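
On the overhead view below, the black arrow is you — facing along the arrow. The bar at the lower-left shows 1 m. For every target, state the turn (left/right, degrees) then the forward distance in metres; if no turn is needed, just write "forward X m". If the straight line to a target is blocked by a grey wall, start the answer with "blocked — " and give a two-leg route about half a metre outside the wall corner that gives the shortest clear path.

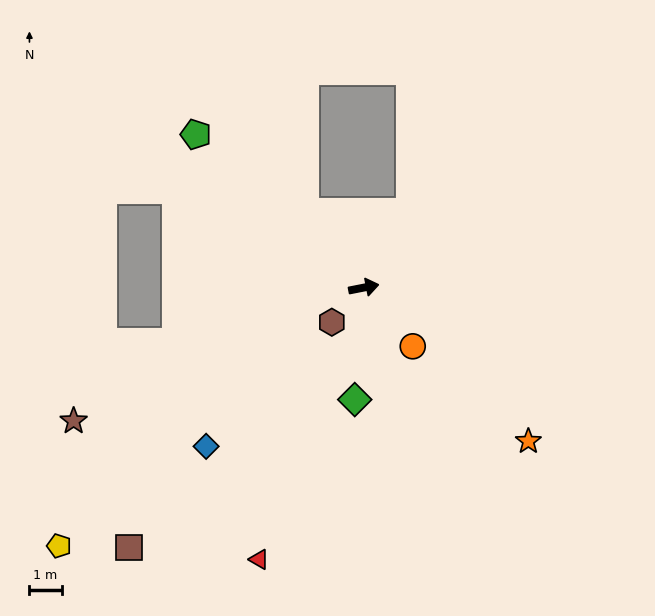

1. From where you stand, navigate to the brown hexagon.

turn right 144°, forward 1.5 m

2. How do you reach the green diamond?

turn right 106°, forward 3.5 m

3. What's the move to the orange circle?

turn right 61°, forward 2.4 m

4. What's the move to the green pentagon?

turn left 126°, forward 7.0 m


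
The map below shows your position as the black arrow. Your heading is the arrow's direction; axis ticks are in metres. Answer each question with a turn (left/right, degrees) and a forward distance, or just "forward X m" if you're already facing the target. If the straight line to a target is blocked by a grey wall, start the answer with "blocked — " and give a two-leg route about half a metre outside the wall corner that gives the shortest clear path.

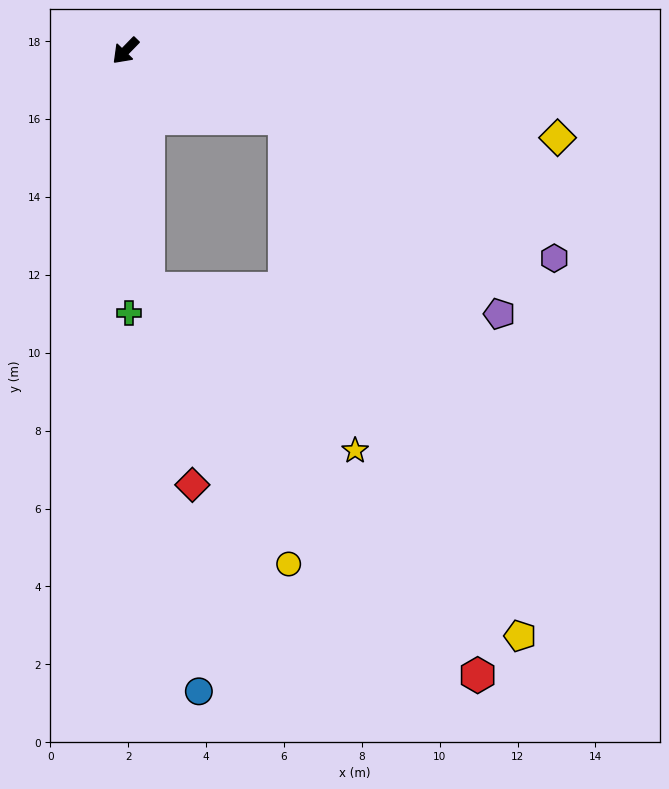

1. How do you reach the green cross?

turn left 45°, forward 6.7 m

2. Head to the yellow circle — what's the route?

blocked — turn left 50°, forward 6.1 m, then turn left 21°, forward 7.9 m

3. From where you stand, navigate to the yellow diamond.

turn left 123°, forward 11.3 m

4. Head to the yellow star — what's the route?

blocked — turn left 50°, forward 6.1 m, then turn left 46°, forward 6.7 m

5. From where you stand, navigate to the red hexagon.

blocked — turn left 50°, forward 6.1 m, then turn left 35°, forward 13.0 m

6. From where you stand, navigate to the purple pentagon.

blocked — turn left 111°, forward 4.4 m, then turn right 19°, forward 7.5 m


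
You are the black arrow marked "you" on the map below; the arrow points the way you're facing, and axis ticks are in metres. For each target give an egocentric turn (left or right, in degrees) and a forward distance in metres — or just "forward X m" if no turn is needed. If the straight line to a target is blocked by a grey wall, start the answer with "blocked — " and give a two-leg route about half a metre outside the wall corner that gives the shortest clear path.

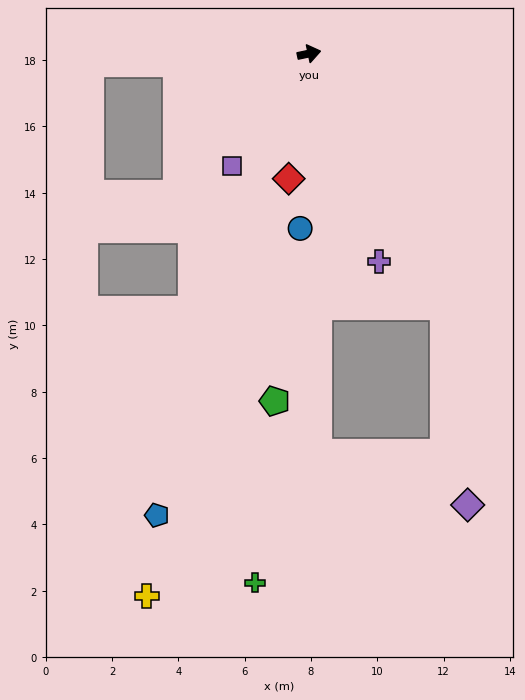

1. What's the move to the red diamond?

turn right 111°, forward 3.8 m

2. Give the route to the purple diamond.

blocked — turn right 74°, forward 8.6 m, then turn right 21°, forward 6.1 m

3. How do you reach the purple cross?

turn right 83°, forward 6.6 m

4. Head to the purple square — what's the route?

turn right 136°, forward 4.1 m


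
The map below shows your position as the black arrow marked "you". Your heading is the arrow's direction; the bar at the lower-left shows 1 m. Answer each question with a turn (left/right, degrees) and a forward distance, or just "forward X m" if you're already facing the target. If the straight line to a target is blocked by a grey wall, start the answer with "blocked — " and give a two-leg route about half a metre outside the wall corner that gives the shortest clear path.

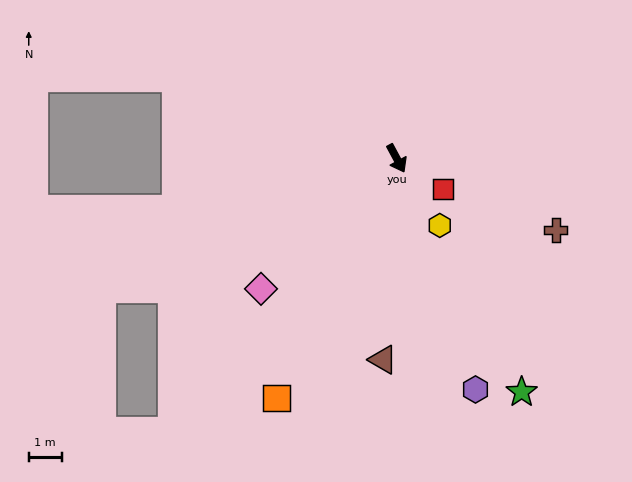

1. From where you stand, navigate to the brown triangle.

turn right 32°, forward 6.1 m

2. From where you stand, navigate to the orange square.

turn right 55°, forward 8.1 m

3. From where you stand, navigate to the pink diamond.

turn right 74°, forward 5.7 m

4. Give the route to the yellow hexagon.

turn left 4°, forward 2.4 m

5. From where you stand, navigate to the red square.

turn left 29°, forward 1.7 m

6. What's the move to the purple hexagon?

turn right 9°, forward 7.4 m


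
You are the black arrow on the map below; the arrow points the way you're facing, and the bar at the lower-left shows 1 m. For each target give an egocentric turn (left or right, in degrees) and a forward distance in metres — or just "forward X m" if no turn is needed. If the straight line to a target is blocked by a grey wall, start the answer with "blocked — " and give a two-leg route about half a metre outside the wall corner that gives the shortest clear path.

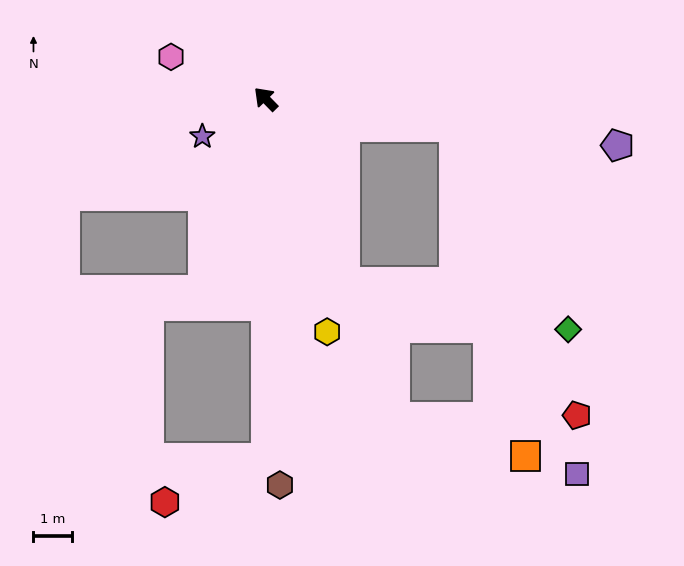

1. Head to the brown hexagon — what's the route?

turn left 138°, forward 10.1 m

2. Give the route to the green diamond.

blocked — turn right 142°, forward 5.0 m, then turn right 54°, forward 6.1 m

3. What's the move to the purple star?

turn left 76°, forward 1.9 m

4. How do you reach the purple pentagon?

turn right 142°, forward 9.3 m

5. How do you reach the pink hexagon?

turn left 22°, forward 2.7 m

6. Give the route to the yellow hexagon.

turn left 150°, forward 6.3 m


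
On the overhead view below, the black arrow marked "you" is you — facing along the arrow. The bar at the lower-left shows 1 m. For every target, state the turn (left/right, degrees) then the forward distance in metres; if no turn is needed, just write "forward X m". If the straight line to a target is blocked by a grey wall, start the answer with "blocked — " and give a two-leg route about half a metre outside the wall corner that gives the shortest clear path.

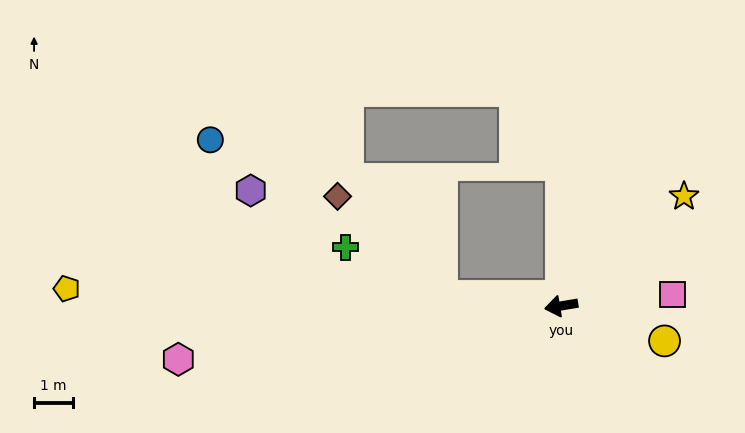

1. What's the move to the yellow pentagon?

turn right 12°, forward 12.8 m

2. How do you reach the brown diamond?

blocked — turn right 14°, forward 3.1 m, then turn right 39°, forward 3.7 m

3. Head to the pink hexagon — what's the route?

forward 10.0 m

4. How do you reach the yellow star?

turn right 148°, forward 4.3 m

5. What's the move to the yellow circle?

turn left 152°, forward 2.8 m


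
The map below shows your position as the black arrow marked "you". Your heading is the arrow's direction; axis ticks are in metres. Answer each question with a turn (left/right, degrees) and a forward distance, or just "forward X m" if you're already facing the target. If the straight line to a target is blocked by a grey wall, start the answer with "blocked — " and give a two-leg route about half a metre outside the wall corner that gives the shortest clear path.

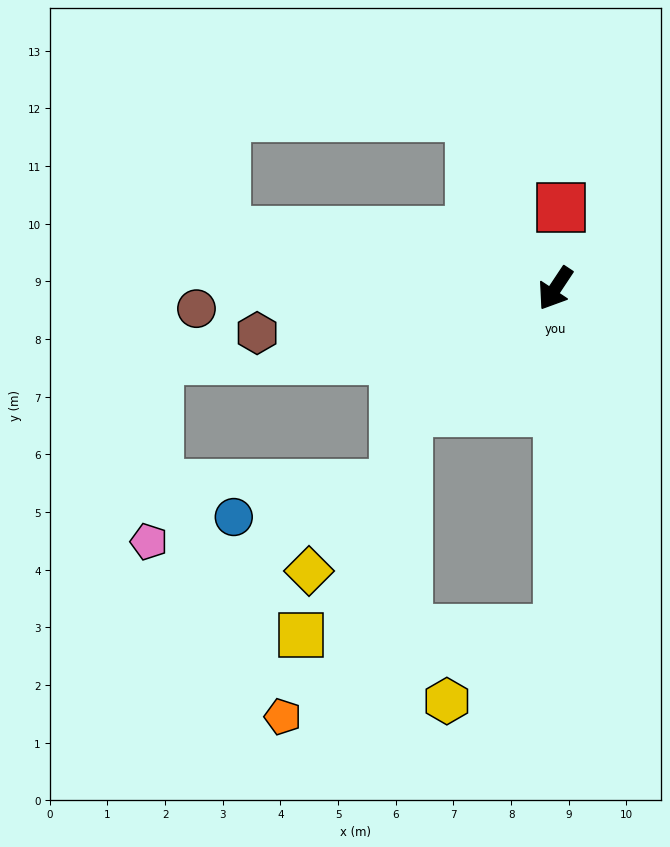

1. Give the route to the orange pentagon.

blocked — turn left 34°, forward 5.9 m, then turn right 73°, forward 5.0 m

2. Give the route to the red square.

turn right 150°, forward 1.4 m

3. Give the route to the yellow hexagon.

blocked — turn left 34°, forward 5.9 m, then turn right 57°, forward 2.3 m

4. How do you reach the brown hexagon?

turn right 48°, forward 5.2 m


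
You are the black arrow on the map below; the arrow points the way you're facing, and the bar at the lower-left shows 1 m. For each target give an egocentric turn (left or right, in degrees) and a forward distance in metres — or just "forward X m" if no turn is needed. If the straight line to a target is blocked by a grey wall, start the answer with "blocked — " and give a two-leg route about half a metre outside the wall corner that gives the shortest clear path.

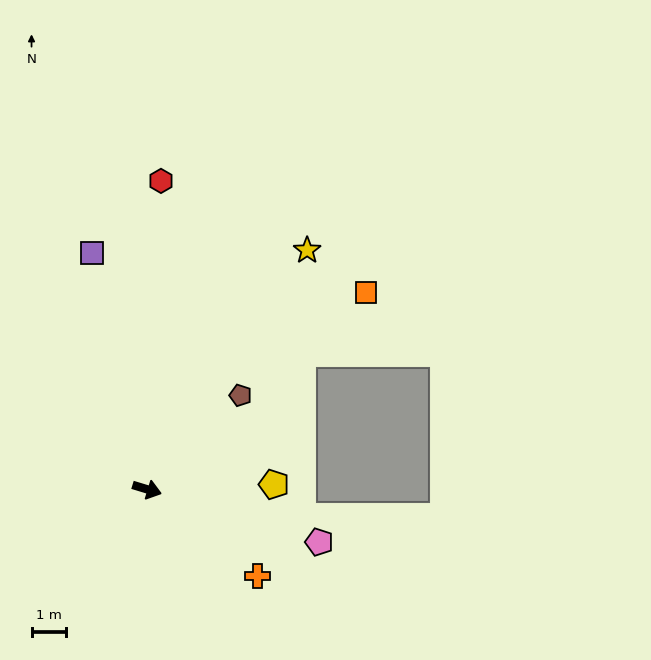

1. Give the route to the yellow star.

turn left 73°, forward 8.3 m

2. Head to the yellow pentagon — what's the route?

turn left 19°, forward 3.6 m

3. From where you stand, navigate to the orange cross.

turn right 21°, forward 4.0 m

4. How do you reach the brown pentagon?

turn left 62°, forward 3.8 m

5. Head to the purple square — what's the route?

turn left 120°, forward 7.0 m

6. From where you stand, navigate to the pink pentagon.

forward 5.2 m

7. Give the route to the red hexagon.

turn left 104°, forward 8.9 m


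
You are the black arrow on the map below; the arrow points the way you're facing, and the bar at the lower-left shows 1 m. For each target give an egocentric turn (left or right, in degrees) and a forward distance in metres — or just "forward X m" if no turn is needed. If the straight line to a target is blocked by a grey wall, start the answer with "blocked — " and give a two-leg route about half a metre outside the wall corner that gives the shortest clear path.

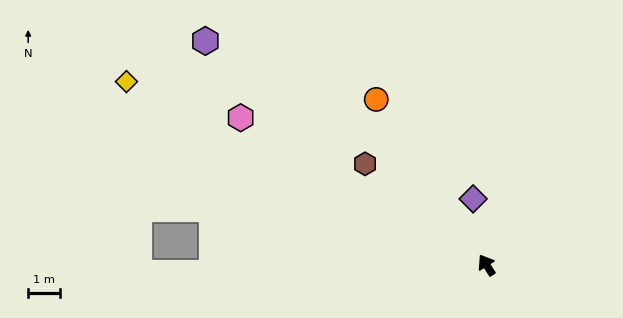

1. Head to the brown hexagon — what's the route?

turn left 18°, forward 5.0 m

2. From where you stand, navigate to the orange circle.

forward 6.3 m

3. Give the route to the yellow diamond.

turn left 31°, forward 12.8 m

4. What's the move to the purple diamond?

turn right 21°, forward 2.1 m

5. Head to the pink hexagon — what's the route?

turn left 27°, forward 9.1 m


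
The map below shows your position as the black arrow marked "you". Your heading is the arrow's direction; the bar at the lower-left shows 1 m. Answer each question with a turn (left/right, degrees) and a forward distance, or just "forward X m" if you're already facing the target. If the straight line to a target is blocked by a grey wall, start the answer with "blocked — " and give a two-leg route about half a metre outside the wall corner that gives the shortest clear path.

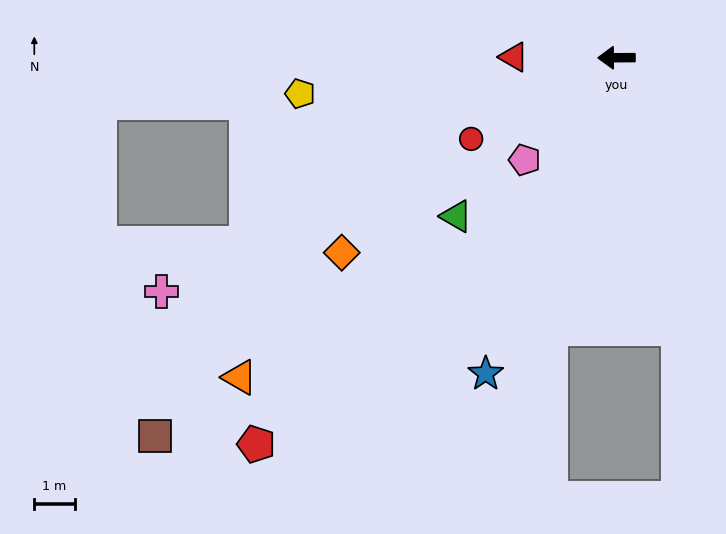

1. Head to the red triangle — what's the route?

forward 2.5 m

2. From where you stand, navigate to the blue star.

turn left 67°, forward 8.5 m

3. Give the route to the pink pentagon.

turn left 48°, forward 3.4 m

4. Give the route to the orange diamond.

turn left 35°, forward 8.3 m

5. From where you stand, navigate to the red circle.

turn left 29°, forward 4.1 m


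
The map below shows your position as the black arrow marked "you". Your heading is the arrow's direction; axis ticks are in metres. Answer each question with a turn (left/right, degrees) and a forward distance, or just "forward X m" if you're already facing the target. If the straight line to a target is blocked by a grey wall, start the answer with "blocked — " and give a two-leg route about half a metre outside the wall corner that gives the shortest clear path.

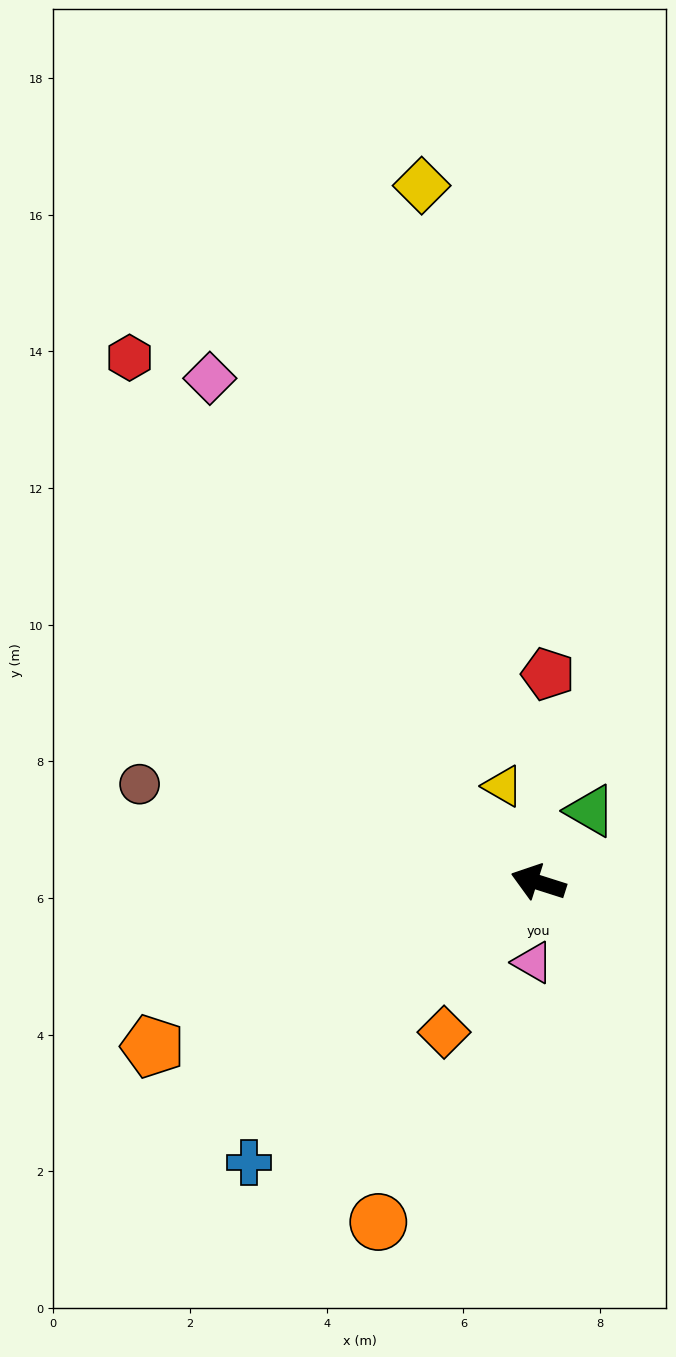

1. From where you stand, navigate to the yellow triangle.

turn right 52°, forward 1.5 m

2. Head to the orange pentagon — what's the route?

turn left 41°, forward 6.1 m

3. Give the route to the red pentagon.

turn right 75°, forward 3.1 m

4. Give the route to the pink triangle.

turn left 104°, forward 1.2 m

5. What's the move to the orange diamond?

turn left 75°, forward 2.6 m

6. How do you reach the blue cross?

turn left 62°, forward 5.9 m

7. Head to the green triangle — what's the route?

turn right 108°, forward 1.3 m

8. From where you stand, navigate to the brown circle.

turn left 4°, forward 6.0 m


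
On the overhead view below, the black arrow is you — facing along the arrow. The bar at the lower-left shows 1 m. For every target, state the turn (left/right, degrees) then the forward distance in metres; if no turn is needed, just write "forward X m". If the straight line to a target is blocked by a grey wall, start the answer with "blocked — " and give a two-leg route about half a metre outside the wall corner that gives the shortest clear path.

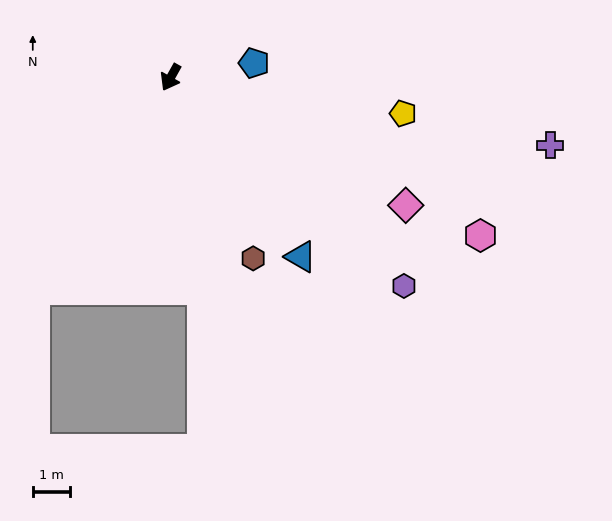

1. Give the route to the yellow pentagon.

turn left 110°, forward 6.3 m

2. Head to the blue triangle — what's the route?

turn left 65°, forward 5.9 m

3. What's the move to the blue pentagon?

turn left 129°, forward 2.3 m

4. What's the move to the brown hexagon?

turn left 54°, forward 5.3 m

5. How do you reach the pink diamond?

turn left 91°, forward 7.2 m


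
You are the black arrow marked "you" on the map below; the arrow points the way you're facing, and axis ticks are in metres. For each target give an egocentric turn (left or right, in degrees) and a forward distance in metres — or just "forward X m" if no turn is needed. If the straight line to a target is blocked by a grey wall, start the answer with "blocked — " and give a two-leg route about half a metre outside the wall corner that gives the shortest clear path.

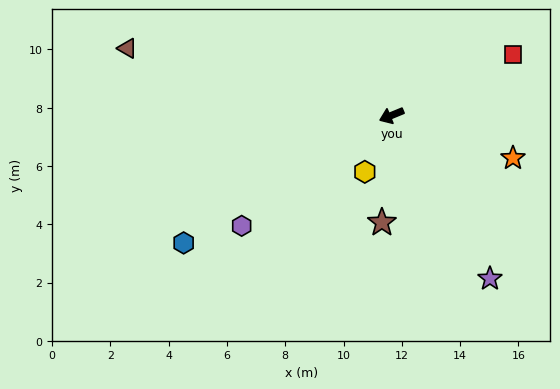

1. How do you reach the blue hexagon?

turn left 9°, forward 8.4 m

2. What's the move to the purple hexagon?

turn left 14°, forward 6.4 m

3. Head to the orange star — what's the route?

turn left 138°, forward 4.4 m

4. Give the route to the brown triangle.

turn right 37°, forward 9.4 m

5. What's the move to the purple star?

turn left 99°, forward 6.5 m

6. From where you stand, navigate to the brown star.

turn left 62°, forward 3.7 m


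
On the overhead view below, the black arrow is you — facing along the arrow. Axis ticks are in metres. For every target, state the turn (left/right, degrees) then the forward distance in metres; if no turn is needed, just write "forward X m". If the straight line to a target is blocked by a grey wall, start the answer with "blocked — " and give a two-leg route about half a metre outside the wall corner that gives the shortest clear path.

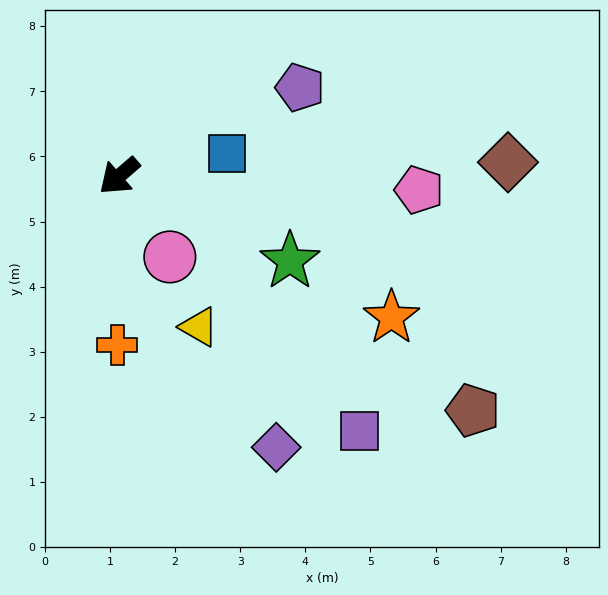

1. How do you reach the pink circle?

turn left 81°, forward 1.5 m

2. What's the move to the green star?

turn left 113°, forward 2.9 m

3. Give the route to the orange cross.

turn left 48°, forward 2.6 m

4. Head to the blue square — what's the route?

turn left 151°, forward 1.7 m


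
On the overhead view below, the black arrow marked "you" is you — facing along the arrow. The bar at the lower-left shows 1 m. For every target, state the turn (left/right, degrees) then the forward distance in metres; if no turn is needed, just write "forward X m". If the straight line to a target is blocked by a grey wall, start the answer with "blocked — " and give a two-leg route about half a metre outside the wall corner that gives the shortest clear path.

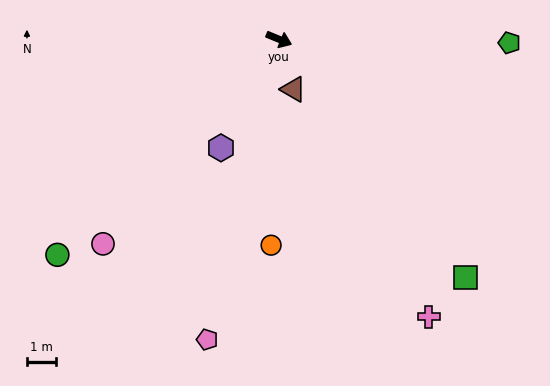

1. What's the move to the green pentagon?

turn left 22°, forward 7.9 m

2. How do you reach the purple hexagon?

turn right 96°, forward 4.2 m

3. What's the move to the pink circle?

turn right 108°, forward 9.3 m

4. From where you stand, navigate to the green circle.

turn right 113°, forward 10.6 m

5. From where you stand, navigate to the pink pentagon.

turn right 81°, forward 10.6 m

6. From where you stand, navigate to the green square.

turn right 29°, forward 10.4 m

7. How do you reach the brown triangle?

turn right 52°, forward 1.8 m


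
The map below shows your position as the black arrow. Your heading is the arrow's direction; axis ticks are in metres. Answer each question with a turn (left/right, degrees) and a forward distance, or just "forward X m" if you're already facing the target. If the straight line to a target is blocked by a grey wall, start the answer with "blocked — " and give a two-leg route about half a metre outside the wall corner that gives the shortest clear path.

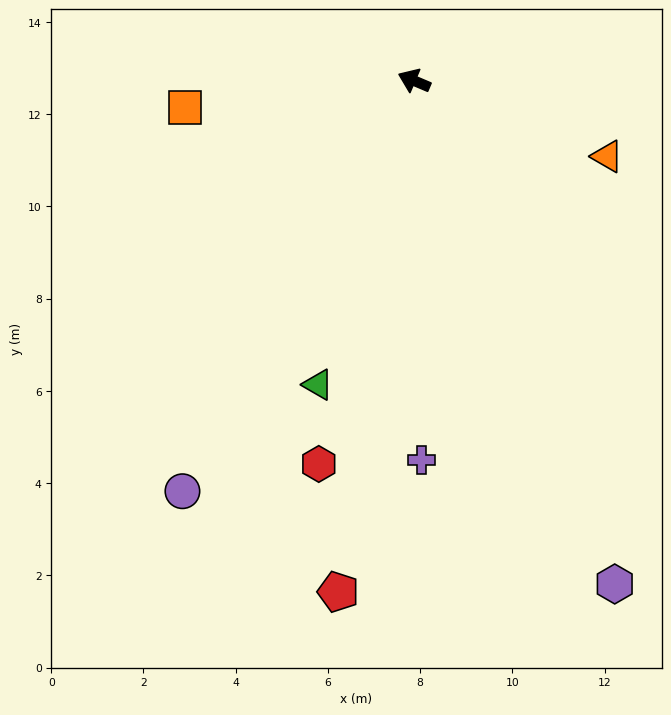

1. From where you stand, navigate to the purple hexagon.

turn left 135°, forward 11.7 m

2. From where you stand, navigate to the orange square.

turn left 30°, forward 5.0 m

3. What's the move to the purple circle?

turn left 84°, forward 10.2 m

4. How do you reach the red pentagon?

turn left 105°, forward 11.2 m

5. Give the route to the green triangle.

turn left 95°, forward 6.9 m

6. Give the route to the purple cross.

turn left 114°, forward 8.2 m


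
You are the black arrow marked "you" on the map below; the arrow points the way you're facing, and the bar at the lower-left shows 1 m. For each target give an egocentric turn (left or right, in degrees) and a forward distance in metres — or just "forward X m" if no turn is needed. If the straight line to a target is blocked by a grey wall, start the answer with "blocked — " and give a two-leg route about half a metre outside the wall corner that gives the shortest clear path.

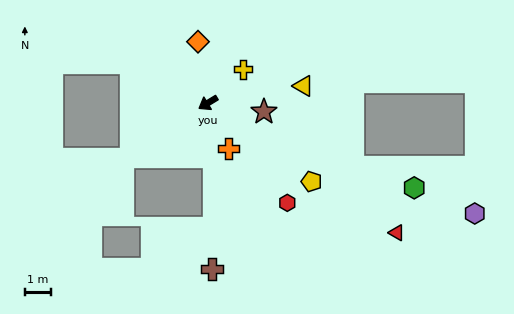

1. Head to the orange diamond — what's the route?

turn right 112°, forward 2.3 m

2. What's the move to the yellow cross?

turn right 167°, forward 1.8 m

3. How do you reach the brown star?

turn left 140°, forward 2.1 m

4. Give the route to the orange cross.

turn left 83°, forward 1.9 m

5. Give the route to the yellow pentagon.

turn left 112°, forward 4.9 m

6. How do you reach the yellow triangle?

turn left 159°, forward 3.7 m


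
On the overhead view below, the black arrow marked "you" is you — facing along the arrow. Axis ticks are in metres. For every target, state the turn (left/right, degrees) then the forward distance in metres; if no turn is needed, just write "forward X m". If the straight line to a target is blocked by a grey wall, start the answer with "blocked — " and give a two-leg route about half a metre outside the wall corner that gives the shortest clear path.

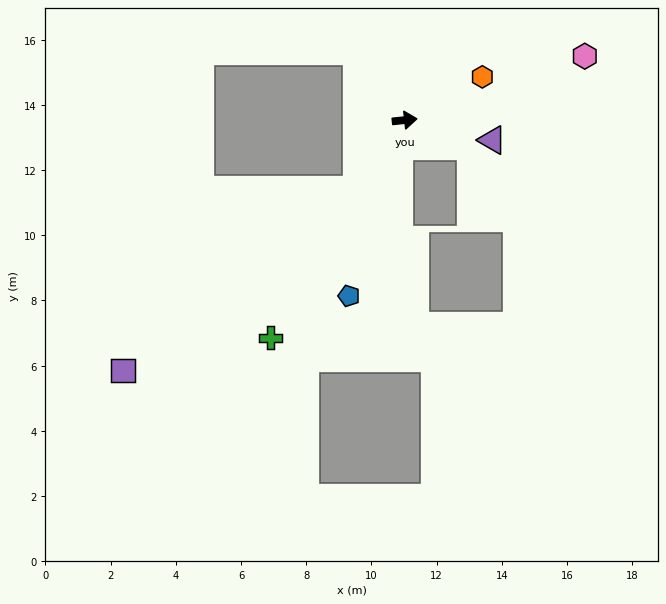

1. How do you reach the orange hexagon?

turn left 23°, forward 2.7 m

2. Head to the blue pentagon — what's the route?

turn right 114°, forward 5.7 m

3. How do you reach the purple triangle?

turn right 19°, forward 2.8 m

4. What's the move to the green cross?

turn right 128°, forward 7.8 m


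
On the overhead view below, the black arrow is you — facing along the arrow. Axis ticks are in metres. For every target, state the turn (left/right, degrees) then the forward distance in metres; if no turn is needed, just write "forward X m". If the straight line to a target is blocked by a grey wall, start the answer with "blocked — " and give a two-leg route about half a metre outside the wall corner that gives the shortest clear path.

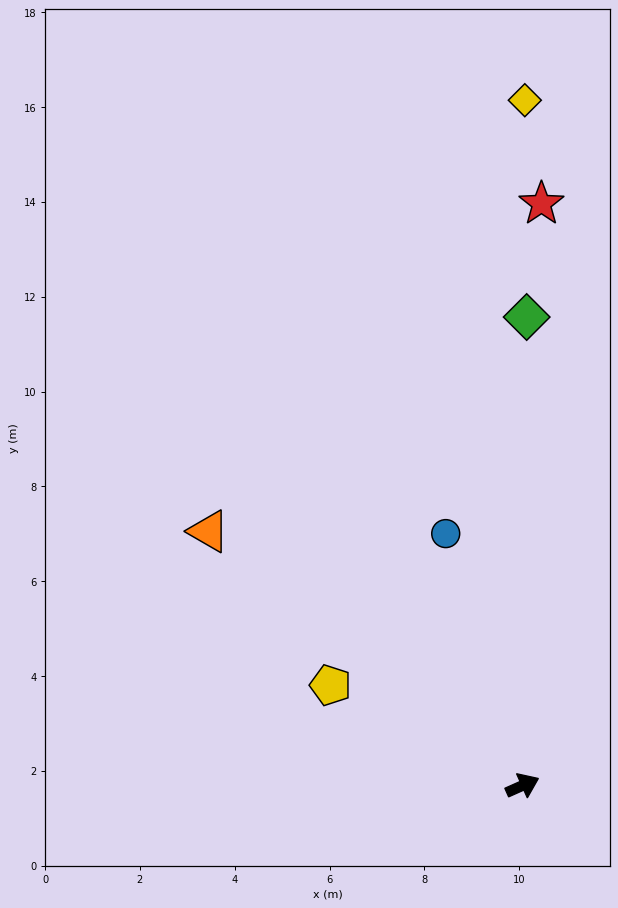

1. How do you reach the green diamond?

turn left 65°, forward 9.9 m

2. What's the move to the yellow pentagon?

turn left 128°, forward 4.6 m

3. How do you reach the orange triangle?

turn left 117°, forward 8.5 m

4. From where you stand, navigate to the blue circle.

turn left 83°, forward 5.6 m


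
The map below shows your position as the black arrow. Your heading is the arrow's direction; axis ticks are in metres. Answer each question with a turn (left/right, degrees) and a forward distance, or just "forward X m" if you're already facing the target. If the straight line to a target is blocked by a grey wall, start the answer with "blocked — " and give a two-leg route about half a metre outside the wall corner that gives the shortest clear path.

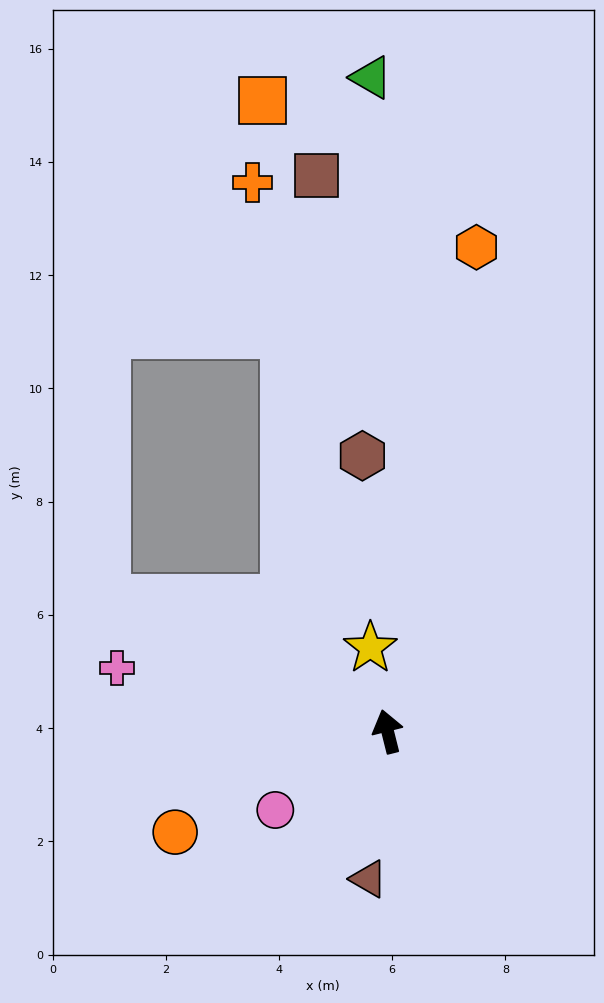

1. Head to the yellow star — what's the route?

turn right 2°, forward 1.5 m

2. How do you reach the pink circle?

turn left 111°, forward 2.4 m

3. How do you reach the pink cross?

turn left 63°, forward 4.9 m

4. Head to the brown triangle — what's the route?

turn left 159°, forward 2.6 m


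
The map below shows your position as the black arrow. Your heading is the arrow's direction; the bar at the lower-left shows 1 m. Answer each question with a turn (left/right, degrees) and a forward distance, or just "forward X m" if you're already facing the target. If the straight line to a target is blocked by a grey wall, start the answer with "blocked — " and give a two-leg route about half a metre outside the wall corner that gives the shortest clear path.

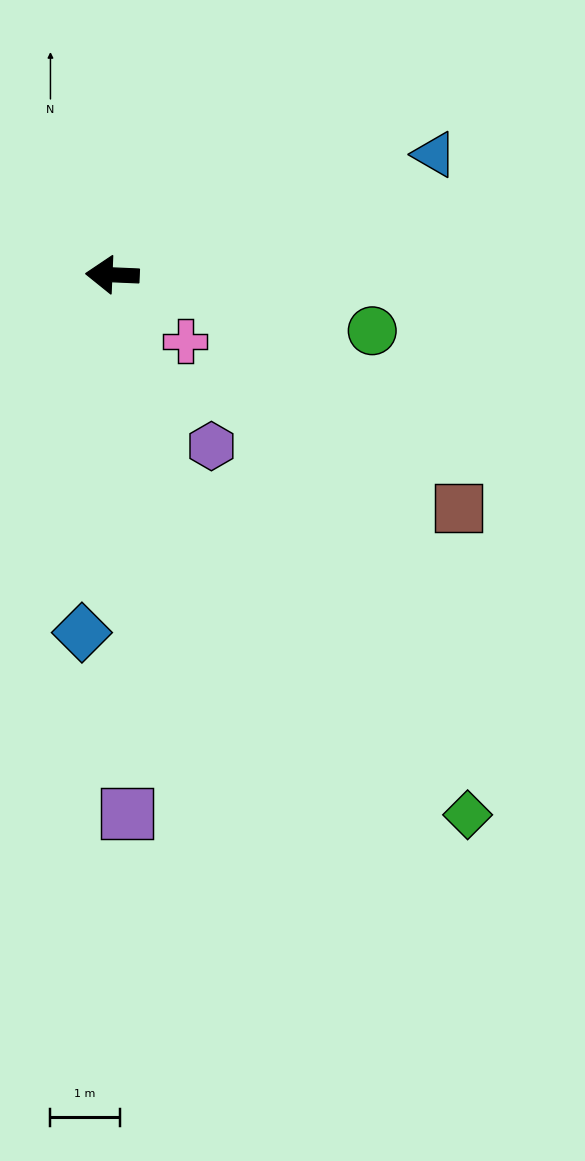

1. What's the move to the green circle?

turn left 170°, forward 3.8 m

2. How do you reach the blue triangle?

turn right 157°, forward 5.0 m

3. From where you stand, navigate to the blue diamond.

turn left 88°, forward 5.2 m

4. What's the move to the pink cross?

turn left 140°, forward 1.4 m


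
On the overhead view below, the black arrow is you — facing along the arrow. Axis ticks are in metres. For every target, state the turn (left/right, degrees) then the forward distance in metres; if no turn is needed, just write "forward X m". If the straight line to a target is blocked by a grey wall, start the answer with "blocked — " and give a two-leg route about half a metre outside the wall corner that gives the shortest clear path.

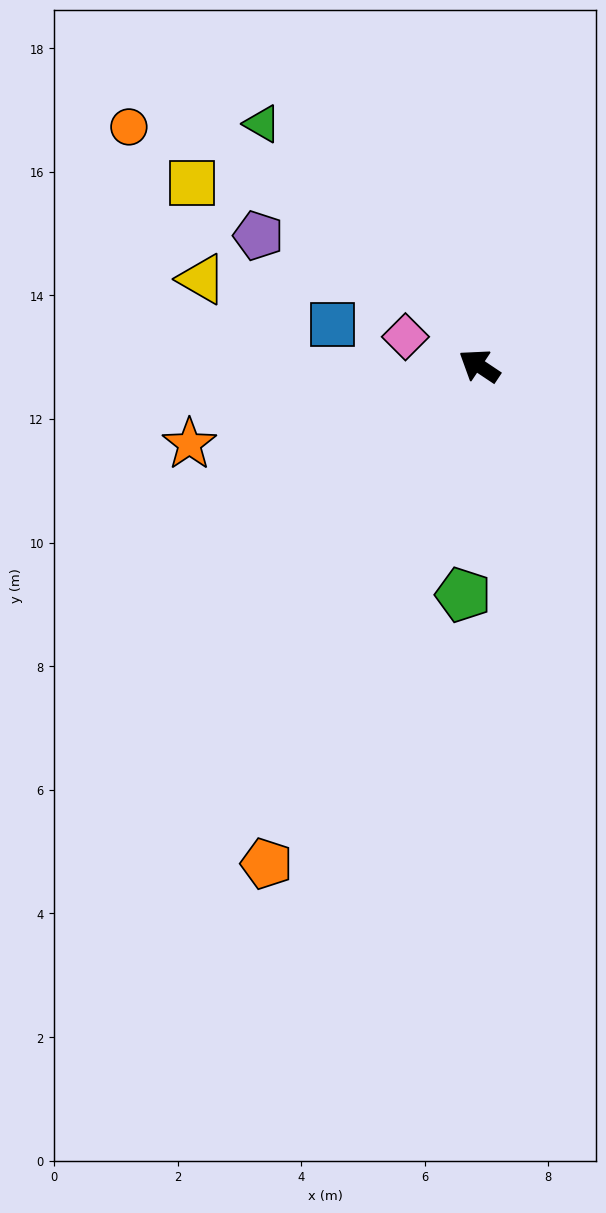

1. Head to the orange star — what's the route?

turn left 49°, forward 4.9 m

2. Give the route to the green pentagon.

turn left 120°, forward 3.7 m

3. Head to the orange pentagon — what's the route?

turn left 101°, forward 8.8 m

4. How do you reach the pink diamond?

turn left 12°, forward 1.3 m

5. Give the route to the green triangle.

turn right 14°, forward 5.3 m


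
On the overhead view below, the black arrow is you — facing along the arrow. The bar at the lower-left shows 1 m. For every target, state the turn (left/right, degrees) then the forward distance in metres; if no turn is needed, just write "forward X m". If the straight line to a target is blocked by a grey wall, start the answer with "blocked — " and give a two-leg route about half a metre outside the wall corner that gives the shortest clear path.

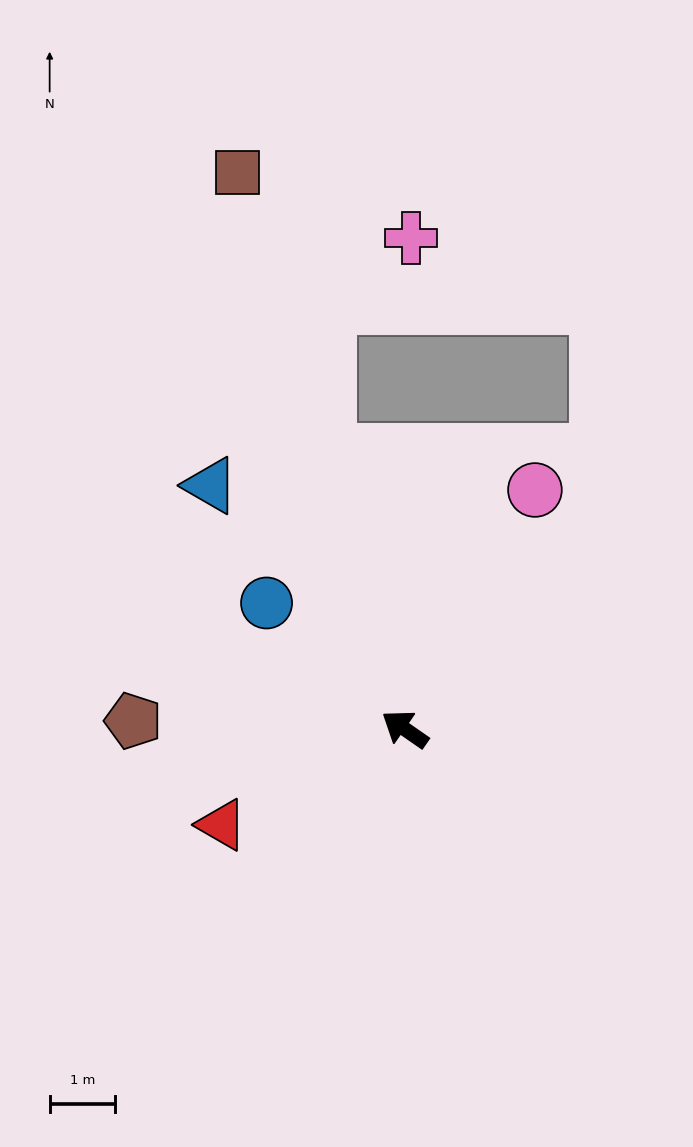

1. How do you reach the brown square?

turn right 38°, forward 8.9 m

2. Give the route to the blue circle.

turn right 8°, forward 2.9 m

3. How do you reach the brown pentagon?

turn left 33°, forward 4.2 m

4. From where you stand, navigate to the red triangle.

turn left 62°, forward 3.2 m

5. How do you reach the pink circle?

turn right 84°, forward 4.2 m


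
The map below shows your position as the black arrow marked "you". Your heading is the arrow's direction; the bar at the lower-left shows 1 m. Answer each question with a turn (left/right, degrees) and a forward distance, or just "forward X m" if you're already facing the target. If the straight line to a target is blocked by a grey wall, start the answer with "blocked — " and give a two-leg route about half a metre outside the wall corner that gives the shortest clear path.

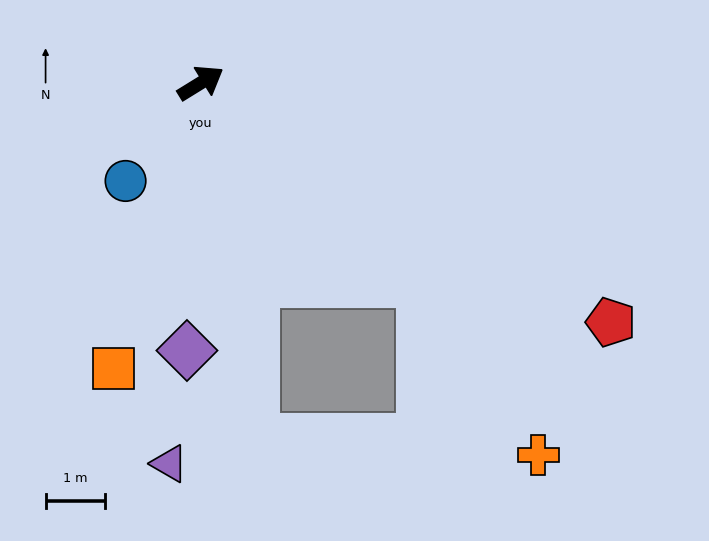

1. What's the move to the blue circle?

turn right 159°, forward 2.1 m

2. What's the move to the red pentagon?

turn right 62°, forward 8.1 m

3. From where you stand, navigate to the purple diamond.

turn right 125°, forward 4.5 m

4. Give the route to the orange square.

turn right 139°, forward 5.1 m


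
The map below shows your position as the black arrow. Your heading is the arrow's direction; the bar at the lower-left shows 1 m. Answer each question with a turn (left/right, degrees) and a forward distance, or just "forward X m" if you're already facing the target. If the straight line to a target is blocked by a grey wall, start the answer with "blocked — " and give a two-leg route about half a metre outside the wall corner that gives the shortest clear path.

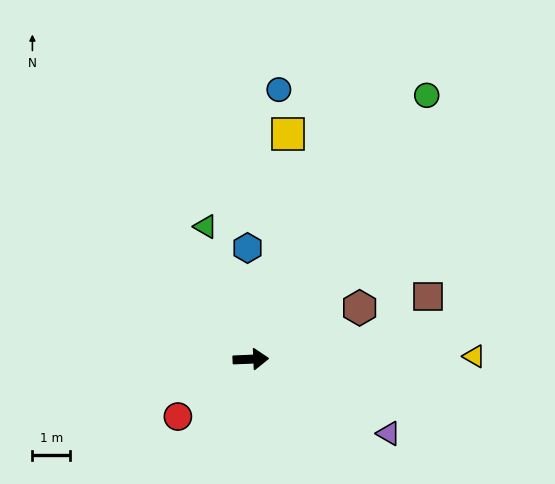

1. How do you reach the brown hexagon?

turn left 23°, forward 3.2 m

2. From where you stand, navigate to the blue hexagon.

turn left 89°, forward 2.9 m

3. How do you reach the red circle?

turn right 144°, forward 2.4 m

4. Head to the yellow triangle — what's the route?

forward 5.9 m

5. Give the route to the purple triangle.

turn right 31°, forward 4.1 m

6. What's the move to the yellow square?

turn left 78°, forward 6.0 m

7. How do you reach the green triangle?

turn left 106°, forward 3.7 m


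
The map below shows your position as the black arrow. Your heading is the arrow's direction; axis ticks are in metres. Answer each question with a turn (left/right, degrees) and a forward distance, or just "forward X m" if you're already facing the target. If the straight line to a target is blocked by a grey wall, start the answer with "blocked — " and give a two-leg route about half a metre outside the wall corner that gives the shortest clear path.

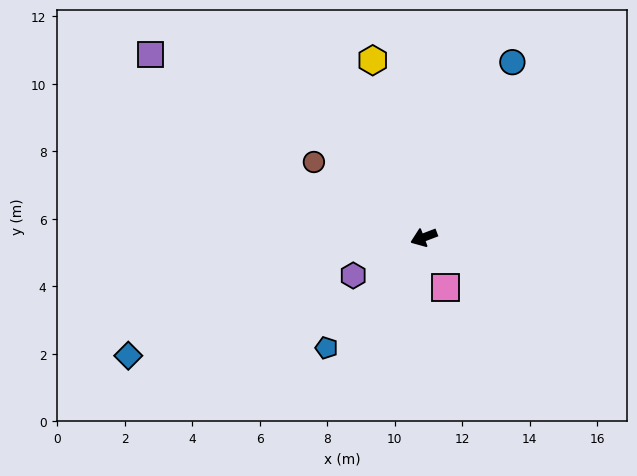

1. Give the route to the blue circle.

turn right 138°, forward 5.8 m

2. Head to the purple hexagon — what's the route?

turn left 7°, forward 2.4 m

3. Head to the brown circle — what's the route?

turn right 55°, forward 3.9 m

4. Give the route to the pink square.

turn left 93°, forward 1.6 m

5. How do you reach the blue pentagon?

turn left 28°, forward 4.4 m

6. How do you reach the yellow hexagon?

turn right 95°, forward 5.5 m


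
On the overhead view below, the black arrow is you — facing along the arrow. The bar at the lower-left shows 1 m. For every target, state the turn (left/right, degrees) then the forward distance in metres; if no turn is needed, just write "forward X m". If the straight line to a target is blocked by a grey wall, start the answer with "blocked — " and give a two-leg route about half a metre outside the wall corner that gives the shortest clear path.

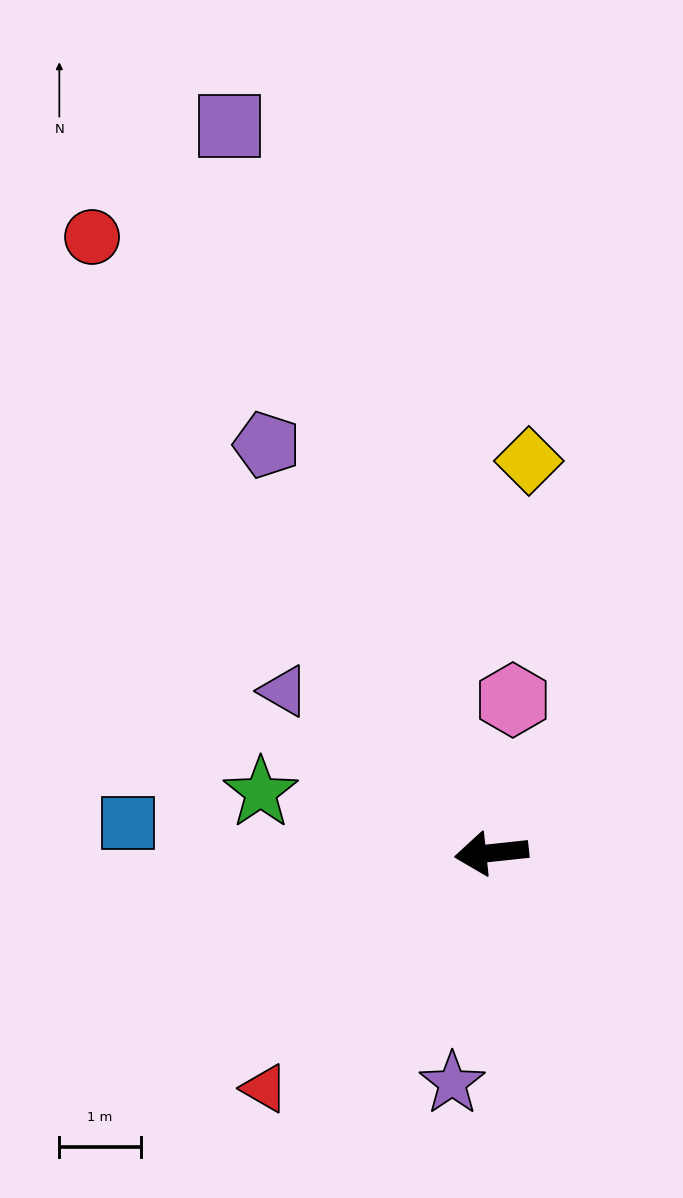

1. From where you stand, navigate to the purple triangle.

turn right 44°, forward 3.2 m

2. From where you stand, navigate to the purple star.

turn left 74°, forward 2.9 m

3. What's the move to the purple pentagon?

turn right 67°, forward 5.7 m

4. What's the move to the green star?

turn right 21°, forward 2.9 m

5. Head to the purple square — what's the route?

turn right 76°, forward 9.5 m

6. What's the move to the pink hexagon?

turn right 104°, forward 1.9 m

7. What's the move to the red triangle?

turn left 40°, forward 4.0 m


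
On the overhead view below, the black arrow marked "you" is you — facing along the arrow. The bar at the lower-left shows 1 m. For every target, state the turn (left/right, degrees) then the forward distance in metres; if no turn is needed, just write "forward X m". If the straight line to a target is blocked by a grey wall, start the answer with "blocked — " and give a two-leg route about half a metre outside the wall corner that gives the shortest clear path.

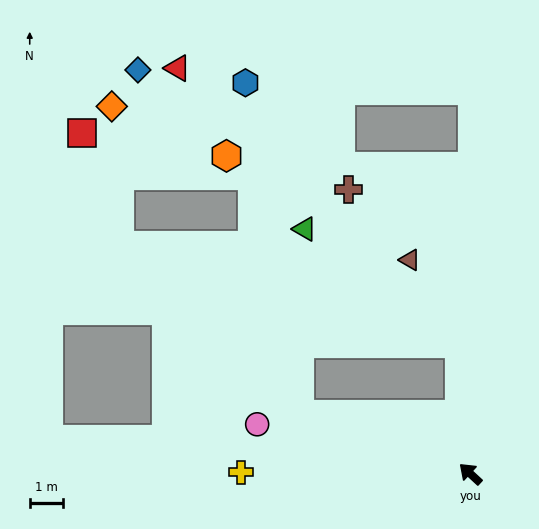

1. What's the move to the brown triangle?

blocked — turn right 42°, forward 3.9 m, then turn left 25°, forward 2.9 m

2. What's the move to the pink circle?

turn left 30°, forward 6.5 m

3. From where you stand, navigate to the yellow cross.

turn left 42°, forward 6.8 m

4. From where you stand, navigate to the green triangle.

blocked — turn right 42°, forward 3.9 m, then turn left 48°, forward 5.7 m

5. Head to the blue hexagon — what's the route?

blocked — turn left 24°, forward 5.4 m, then turn right 62°, forward 10.0 m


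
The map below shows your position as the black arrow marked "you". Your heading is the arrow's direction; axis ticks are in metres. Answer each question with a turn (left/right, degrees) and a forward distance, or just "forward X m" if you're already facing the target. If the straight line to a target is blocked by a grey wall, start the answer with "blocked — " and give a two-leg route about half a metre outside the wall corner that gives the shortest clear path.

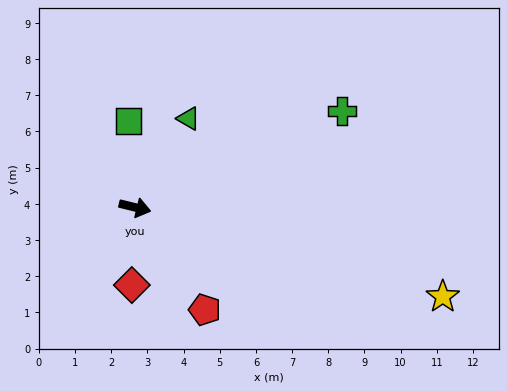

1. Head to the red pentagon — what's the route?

turn right 42°, forward 3.4 m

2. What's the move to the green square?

turn left 108°, forward 2.4 m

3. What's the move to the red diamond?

turn right 79°, forward 2.2 m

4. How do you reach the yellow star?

turn right 2°, forward 8.9 m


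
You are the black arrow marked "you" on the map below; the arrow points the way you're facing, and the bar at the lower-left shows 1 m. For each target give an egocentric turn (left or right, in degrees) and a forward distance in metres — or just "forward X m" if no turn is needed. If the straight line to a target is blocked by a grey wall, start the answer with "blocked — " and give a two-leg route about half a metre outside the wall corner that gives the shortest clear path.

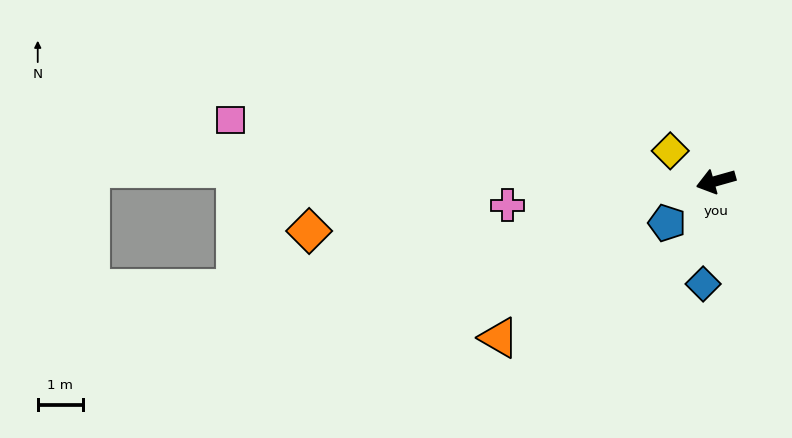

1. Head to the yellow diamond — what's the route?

turn right 49°, forward 1.2 m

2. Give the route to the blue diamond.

turn left 67°, forward 2.3 m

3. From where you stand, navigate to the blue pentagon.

turn left 25°, forward 1.4 m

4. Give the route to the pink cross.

turn right 9°, forward 4.7 m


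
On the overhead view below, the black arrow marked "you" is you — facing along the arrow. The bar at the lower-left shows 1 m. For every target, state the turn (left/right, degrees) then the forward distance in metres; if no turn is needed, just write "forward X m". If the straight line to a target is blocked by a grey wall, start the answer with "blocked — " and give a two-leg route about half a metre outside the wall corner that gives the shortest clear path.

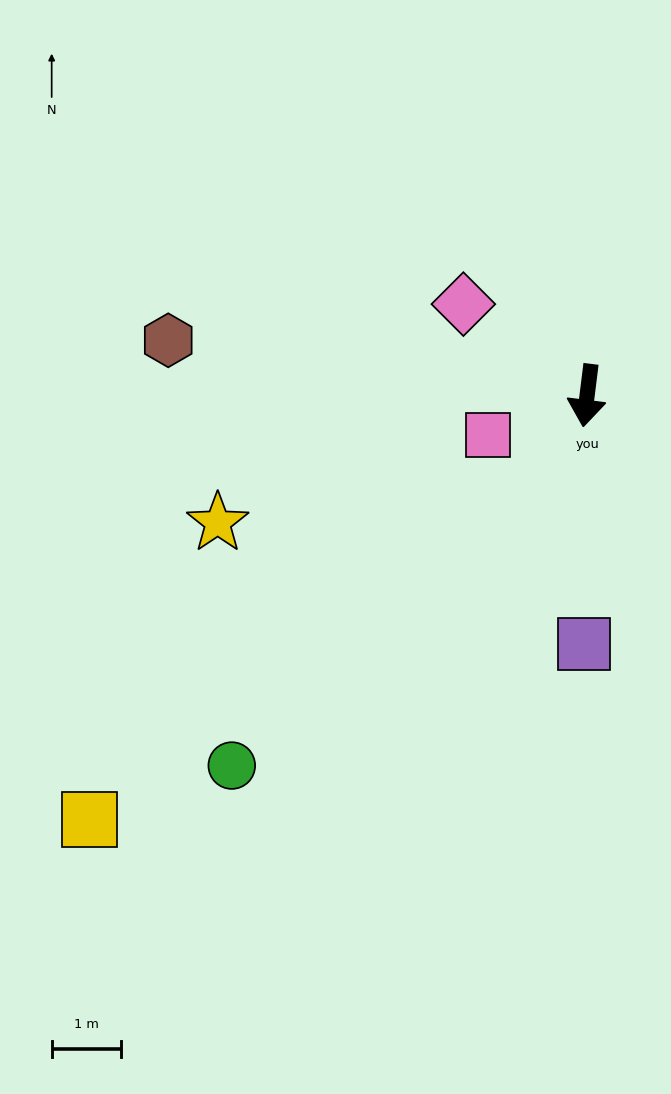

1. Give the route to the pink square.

turn right 61°, forward 1.6 m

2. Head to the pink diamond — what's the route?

turn right 119°, forward 2.2 m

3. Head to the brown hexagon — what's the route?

turn right 90°, forward 6.1 m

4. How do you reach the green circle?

turn right 37°, forward 7.4 m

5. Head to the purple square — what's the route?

turn left 6°, forward 3.6 m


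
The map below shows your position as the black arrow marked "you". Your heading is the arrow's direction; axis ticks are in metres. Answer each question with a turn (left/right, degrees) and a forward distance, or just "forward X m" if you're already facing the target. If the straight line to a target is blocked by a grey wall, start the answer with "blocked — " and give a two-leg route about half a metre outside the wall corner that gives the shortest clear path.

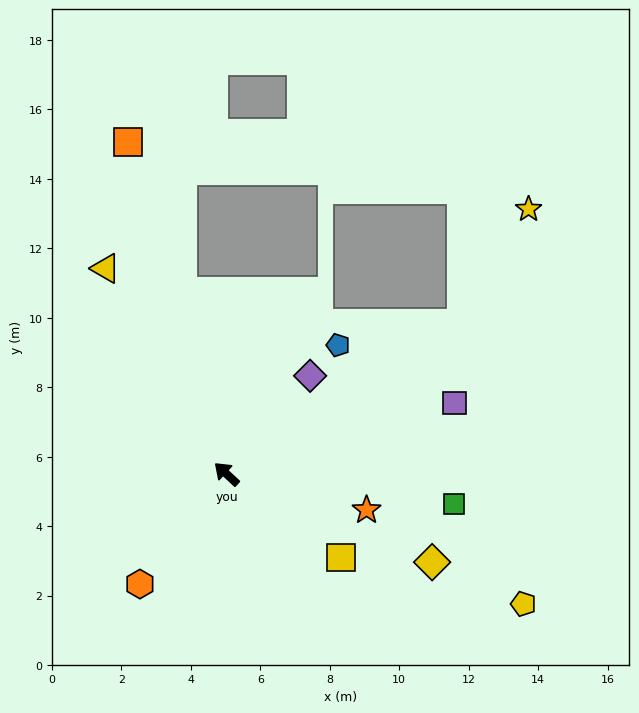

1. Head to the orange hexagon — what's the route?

turn left 95°, forward 4.0 m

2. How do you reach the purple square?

turn right 120°, forward 6.9 m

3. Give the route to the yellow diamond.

turn right 160°, forward 6.4 m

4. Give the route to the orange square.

turn right 31°, forward 10.0 m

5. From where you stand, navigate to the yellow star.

blocked — turn right 105°, forward 8.0 m, then turn left 27°, forward 3.8 m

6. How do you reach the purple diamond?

turn right 88°, forward 3.7 m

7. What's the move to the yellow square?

turn right 173°, forward 4.1 m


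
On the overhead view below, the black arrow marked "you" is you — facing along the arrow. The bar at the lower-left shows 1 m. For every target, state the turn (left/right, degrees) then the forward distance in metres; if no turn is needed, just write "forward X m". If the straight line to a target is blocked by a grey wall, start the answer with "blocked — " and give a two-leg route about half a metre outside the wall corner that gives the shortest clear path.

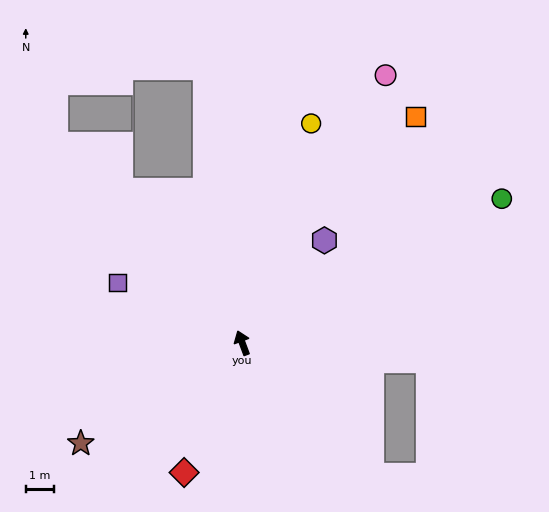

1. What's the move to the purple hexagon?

turn right 59°, forward 4.7 m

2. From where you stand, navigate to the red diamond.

turn left 135°, forward 5.0 m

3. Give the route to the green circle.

turn right 81°, forward 10.5 m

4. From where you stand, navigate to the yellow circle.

turn right 38°, forward 8.2 m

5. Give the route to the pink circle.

turn right 49°, forward 10.8 m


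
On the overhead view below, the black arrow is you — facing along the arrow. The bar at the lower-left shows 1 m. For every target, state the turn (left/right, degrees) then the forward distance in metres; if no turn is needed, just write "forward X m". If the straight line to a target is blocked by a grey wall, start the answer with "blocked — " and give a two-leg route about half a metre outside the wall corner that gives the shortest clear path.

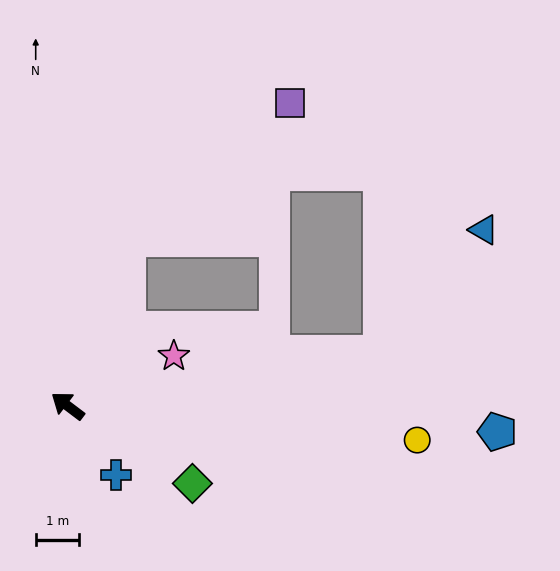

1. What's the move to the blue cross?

turn left 162°, forward 1.9 m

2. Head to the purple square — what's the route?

blocked — turn right 73°, forward 4.1 m, then turn right 30°, forward 4.9 m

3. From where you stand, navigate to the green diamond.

turn right 175°, forward 3.4 m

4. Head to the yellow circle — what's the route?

turn right 148°, forward 8.1 m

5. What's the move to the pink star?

turn right 118°, forward 2.7 m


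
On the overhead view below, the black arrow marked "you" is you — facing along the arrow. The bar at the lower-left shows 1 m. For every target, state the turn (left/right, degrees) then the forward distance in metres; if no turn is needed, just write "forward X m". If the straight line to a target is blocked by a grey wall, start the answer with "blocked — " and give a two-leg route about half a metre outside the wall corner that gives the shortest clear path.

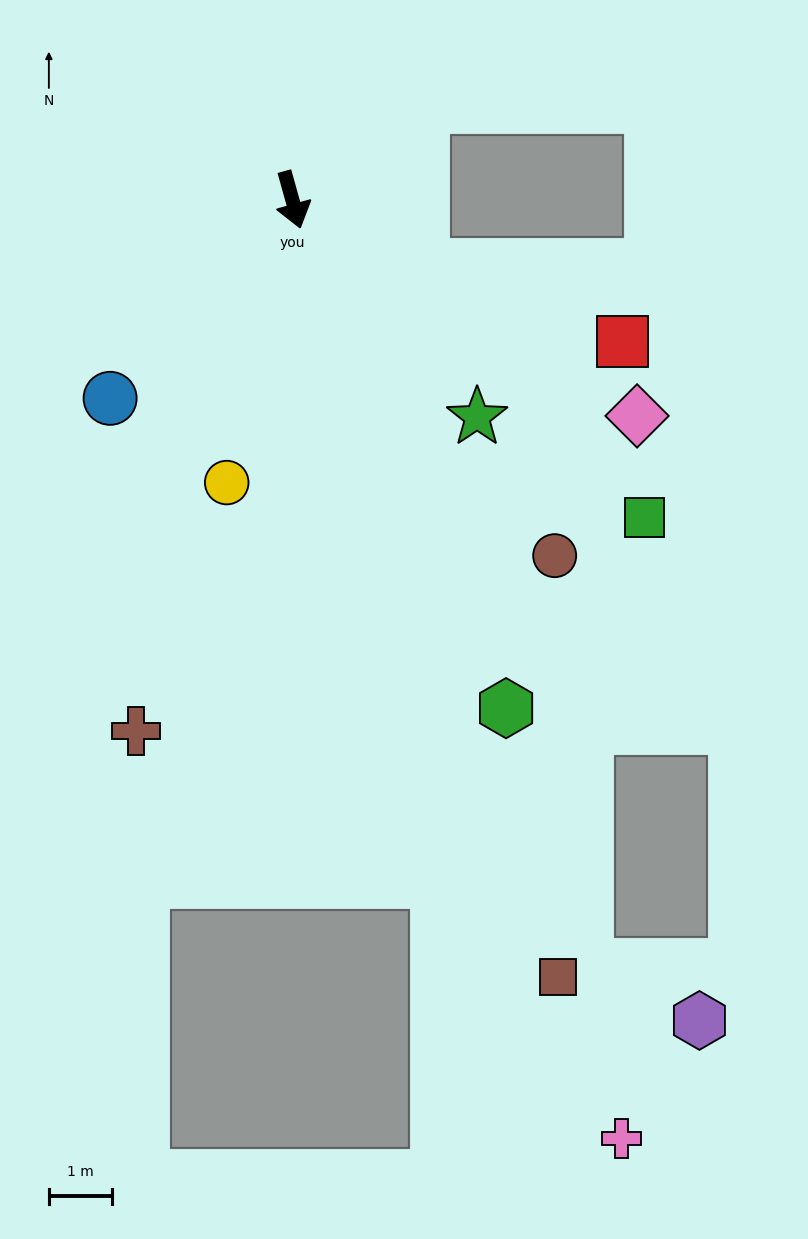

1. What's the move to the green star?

turn left 25°, forward 4.5 m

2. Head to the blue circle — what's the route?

turn right 58°, forward 4.3 m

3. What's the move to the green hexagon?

turn left 7°, forward 8.8 m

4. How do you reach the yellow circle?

turn right 29°, forward 4.6 m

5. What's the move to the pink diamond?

turn left 42°, forward 6.5 m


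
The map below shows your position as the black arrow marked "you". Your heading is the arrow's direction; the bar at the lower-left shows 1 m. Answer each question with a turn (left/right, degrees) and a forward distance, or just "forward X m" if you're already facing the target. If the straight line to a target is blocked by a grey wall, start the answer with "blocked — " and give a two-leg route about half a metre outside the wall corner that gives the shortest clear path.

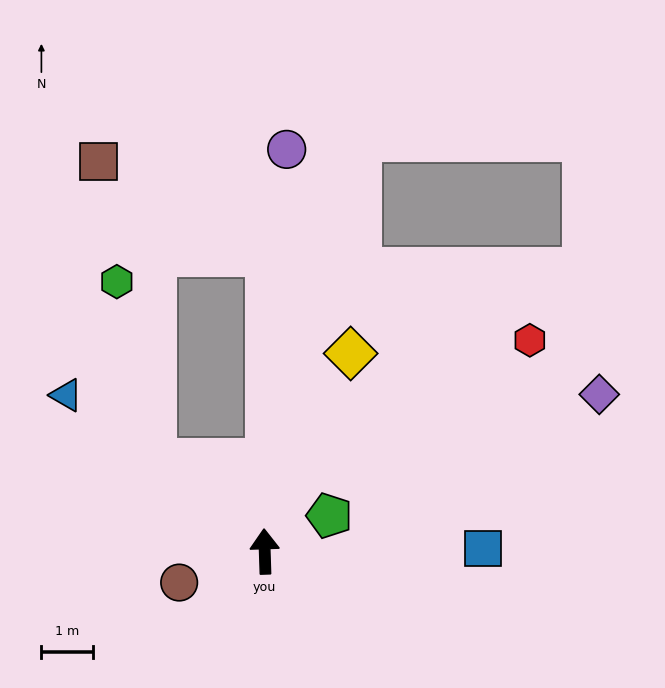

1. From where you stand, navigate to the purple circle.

turn right 5°, forward 7.7 m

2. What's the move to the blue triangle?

turn left 50°, forward 4.9 m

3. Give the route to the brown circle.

turn left 108°, forward 1.7 m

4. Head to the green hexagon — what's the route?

blocked — turn left 48°, forward 2.7 m, then turn right 38°, forward 3.5 m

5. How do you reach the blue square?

turn right 91°, forward 4.2 m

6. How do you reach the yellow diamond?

turn right 25°, forward 4.1 m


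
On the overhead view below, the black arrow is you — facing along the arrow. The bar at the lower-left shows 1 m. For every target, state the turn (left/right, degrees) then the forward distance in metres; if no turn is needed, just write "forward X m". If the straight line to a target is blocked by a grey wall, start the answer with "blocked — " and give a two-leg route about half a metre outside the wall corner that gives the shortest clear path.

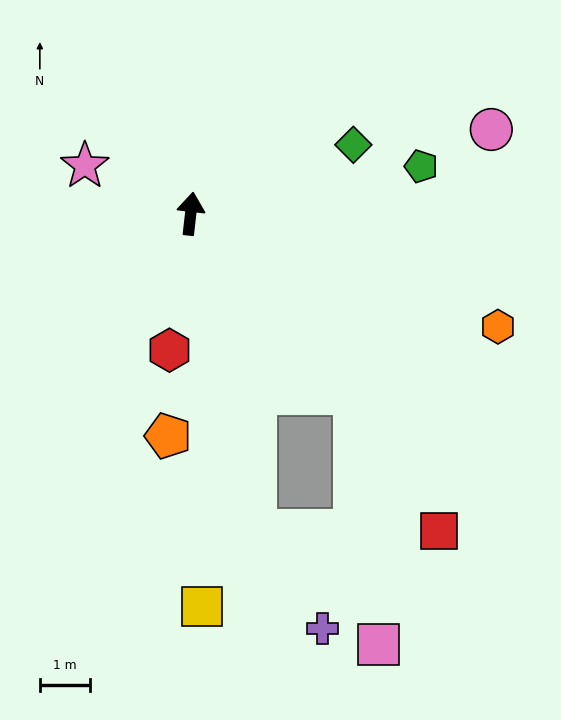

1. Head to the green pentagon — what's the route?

turn right 72°, forward 4.7 m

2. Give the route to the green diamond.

turn right 61°, forward 3.5 m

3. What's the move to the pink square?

blocked — turn right 162°, forward 6.5 m, then turn left 36°, forward 3.3 m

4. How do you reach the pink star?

turn left 72°, forward 2.3 m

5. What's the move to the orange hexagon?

turn right 104°, forward 6.5 m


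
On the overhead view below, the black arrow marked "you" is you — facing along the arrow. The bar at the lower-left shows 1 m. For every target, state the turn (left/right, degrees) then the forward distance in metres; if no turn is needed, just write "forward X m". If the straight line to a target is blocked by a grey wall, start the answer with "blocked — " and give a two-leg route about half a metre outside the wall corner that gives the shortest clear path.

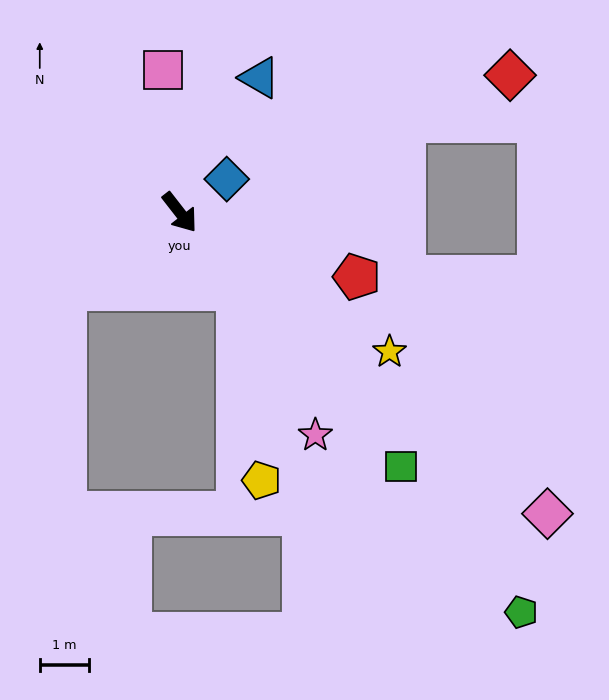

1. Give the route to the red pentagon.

turn left 32°, forward 3.8 m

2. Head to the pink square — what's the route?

turn left 149°, forward 2.9 m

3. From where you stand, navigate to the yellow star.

turn left 19°, forward 5.1 m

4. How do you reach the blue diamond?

turn left 87°, forward 1.2 m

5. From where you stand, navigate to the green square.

turn left 3°, forward 6.8 m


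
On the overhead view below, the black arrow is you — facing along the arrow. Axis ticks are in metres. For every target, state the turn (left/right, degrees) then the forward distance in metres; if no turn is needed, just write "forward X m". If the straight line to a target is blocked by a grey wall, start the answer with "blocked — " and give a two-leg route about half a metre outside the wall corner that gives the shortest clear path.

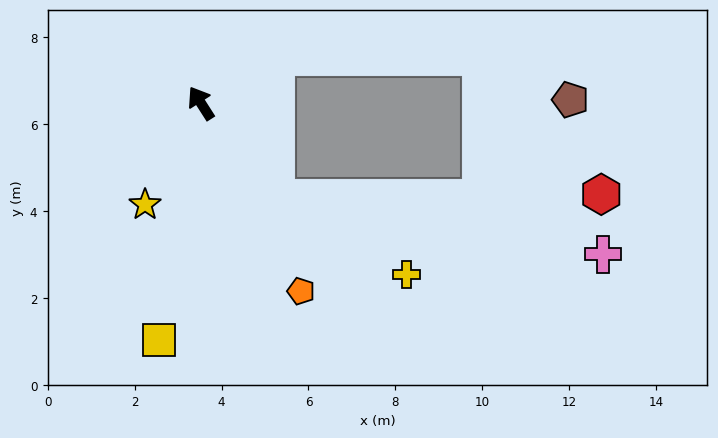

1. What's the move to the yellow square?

turn left 137°, forward 5.5 m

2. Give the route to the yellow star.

turn left 119°, forward 2.7 m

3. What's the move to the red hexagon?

blocked — turn right 174°, forward 2.8 m, then turn left 52°, forward 7.5 m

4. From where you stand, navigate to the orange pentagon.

turn left 175°, forward 4.9 m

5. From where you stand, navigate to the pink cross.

blocked — turn right 174°, forward 2.8 m, then turn left 42°, forward 7.6 m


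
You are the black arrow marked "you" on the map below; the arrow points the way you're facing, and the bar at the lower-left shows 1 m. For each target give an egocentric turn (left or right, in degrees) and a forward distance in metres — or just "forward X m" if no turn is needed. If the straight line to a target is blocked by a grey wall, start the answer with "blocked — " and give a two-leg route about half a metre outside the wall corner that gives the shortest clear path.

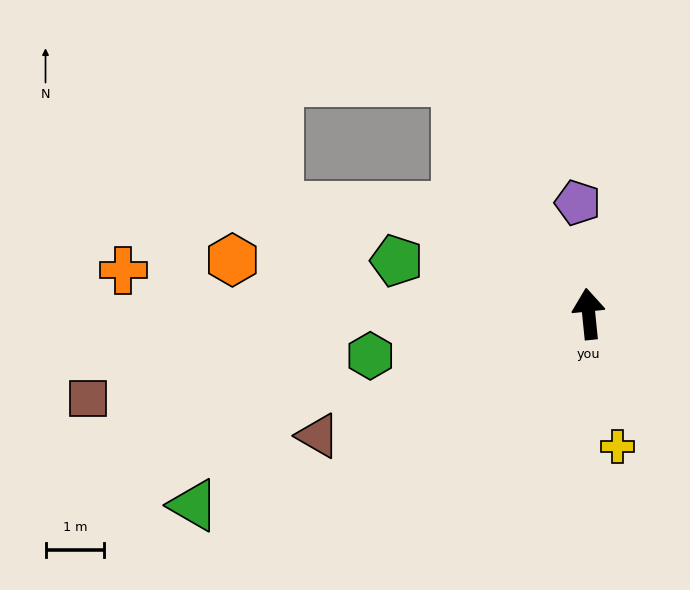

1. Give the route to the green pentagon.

turn left 69°, forward 3.4 m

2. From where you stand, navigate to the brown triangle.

turn left 108°, forward 5.0 m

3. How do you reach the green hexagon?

turn left 95°, forward 3.8 m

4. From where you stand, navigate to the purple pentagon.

forward 1.9 m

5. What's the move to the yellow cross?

turn right 173°, forward 2.3 m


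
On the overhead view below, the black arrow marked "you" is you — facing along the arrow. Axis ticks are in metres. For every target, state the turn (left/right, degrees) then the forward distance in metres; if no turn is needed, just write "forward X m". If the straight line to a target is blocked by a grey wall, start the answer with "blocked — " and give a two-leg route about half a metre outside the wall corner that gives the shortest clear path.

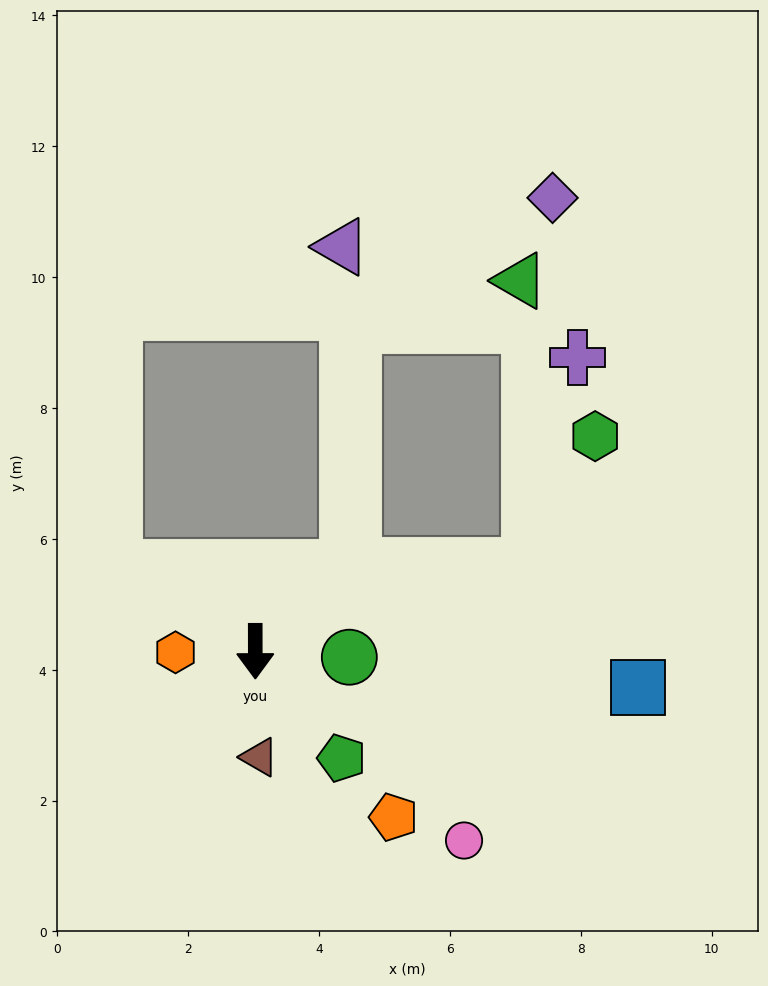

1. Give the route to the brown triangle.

turn left 2°, forward 1.6 m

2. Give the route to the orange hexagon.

turn right 89°, forward 1.2 m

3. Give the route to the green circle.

turn left 86°, forward 1.4 m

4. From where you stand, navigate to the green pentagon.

turn left 39°, forward 2.1 m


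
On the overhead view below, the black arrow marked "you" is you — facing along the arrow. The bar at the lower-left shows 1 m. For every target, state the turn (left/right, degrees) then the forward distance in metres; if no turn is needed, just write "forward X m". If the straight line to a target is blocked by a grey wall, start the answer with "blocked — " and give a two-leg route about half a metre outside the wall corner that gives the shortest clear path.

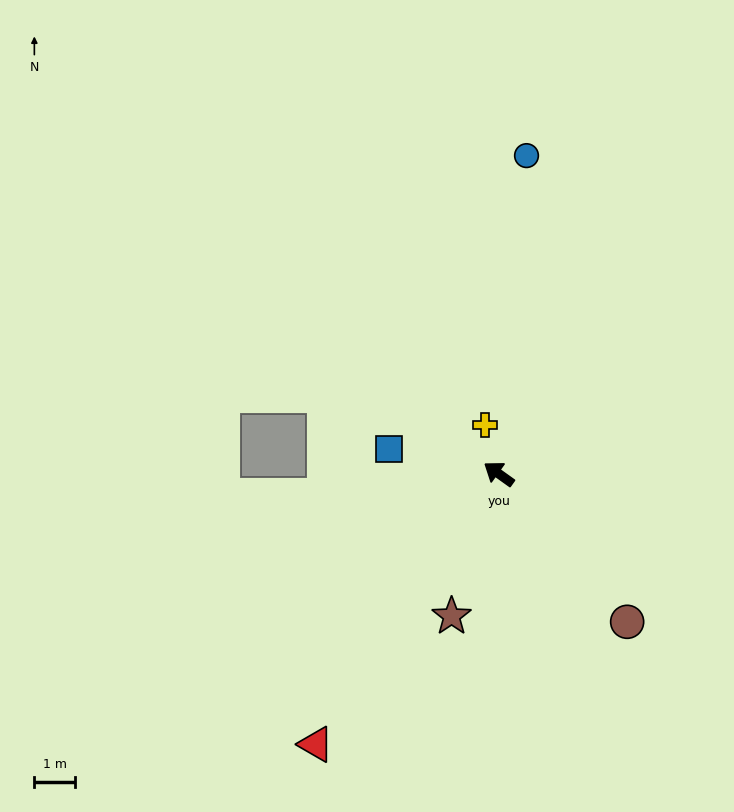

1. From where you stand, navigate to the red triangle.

turn left 92°, forward 8.0 m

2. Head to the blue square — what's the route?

turn left 23°, forward 2.8 m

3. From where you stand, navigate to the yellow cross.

turn right 38°, forward 1.3 m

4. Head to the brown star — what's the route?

turn left 107°, forward 3.7 m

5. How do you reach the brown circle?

turn left 167°, forward 4.8 m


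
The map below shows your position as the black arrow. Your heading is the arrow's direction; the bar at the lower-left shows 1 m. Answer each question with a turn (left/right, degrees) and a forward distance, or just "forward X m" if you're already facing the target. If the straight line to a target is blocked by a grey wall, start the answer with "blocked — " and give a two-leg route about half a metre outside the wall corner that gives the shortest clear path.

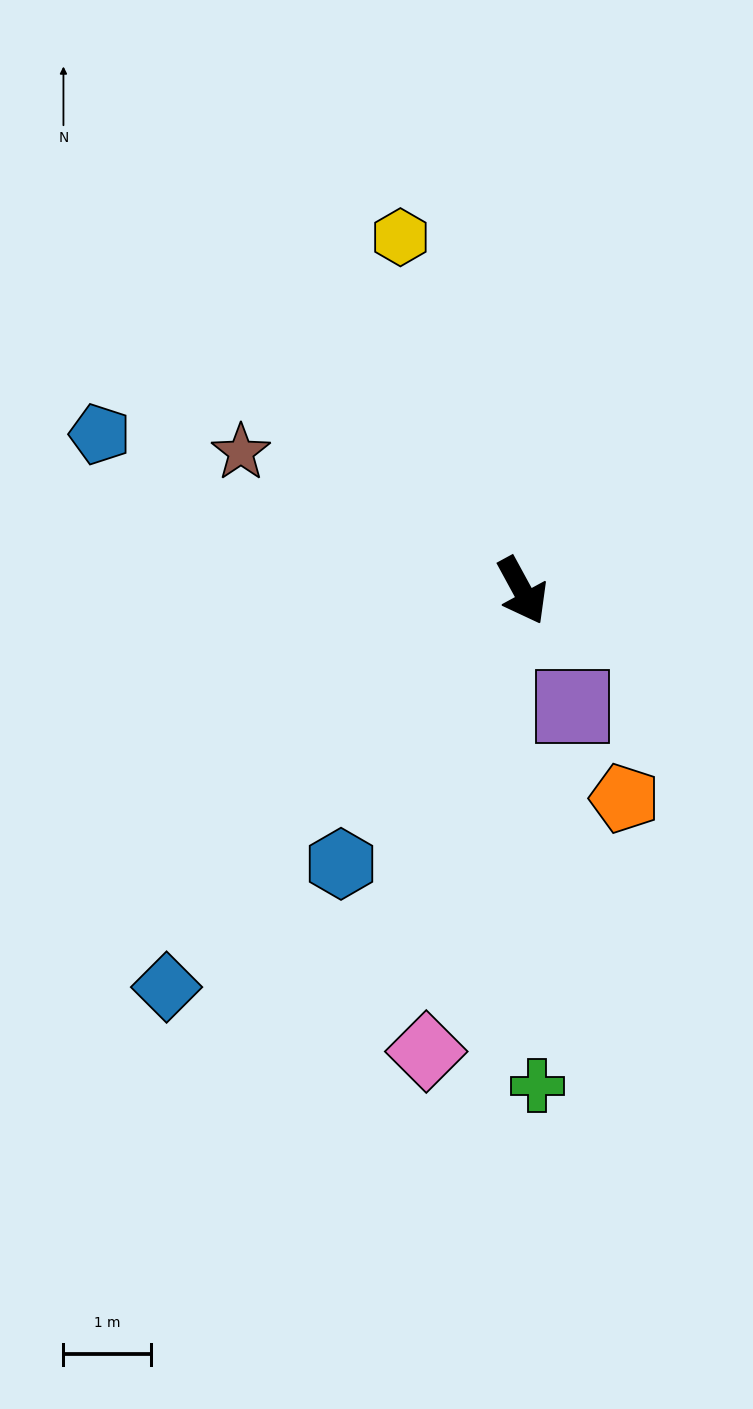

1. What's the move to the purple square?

turn right 5°, forward 1.4 m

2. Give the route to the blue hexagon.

turn right 62°, forward 3.7 m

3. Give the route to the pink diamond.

turn right 40°, forward 5.4 m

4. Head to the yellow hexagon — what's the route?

turn left 170°, forward 4.3 m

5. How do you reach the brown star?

turn right 145°, forward 3.6 m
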